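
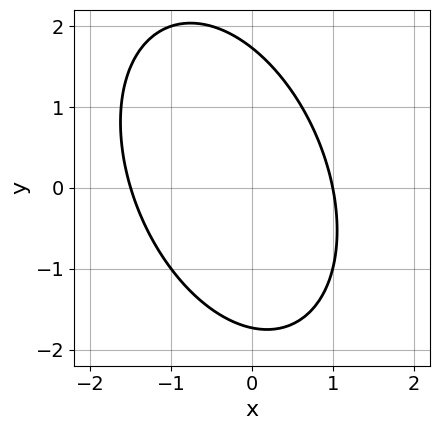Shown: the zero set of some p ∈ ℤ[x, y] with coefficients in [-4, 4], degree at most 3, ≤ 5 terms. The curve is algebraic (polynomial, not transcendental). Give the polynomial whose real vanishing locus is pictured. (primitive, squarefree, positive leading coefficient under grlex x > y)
2*x^2 + x*y + y^2 + x - 3

(a) The degree is 2 — a generic line meets the curve in up to 2 points.
(b) Reading off the gridlines: one x-axis crossing is at x = 1.
(c) These observations pin down the coefficients.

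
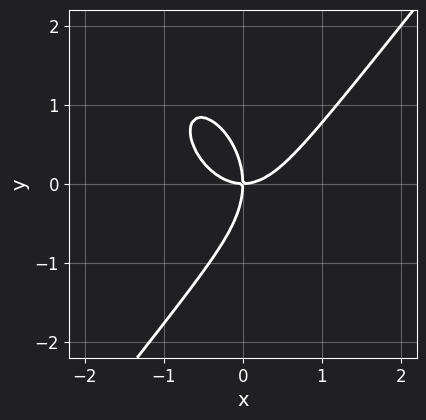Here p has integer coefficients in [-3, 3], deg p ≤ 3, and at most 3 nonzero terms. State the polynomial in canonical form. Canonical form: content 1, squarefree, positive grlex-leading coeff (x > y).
First, deg p = 3. The shape is more complex than any degree-2 curve.
Then, from the axis intercepts and sections: it meets the x-axis at x = 0 (among the integer gridlines); it crosses the y-axis at the gridline y = 0.
Finally, matching integer coefficients to the picture gives p.

2*x^3 - y^3 - 2*x*y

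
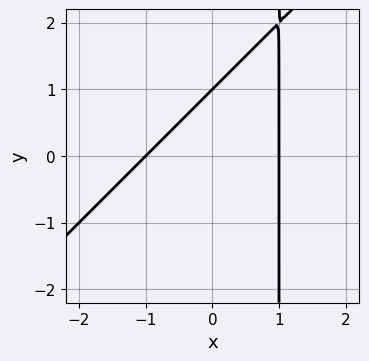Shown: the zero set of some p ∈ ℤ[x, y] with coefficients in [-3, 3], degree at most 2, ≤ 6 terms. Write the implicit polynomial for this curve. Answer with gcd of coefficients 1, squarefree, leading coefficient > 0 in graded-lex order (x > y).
x^2 - x*y + y - 1

First, degree: no degree-1 curve has this shape, so deg p = 2.
Next, checking where it meets the axes: it crosses the y-axis at the gridline y = 1; among the integer gridlines, it crosses the x-axis at x ∈ {-1, 1}.
Finally, matching integer coefficients to the picture gives p.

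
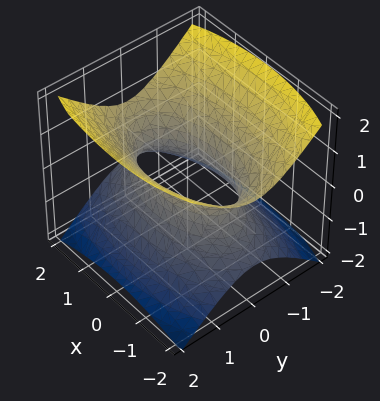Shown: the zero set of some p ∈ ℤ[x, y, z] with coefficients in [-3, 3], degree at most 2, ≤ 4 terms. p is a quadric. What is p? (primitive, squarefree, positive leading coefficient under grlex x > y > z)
x^2 + 3*y^2 - 3*z^2 - 2

1. The degree is 2 — an hourglass — one-sheet hyperboloid; a quadric.
2. Symmetries: mirror symmetry x ↦ −x ⇒ only even powers of x; it's symmetric under z → −z, forcing even powers of z; mirror symmetry y ↦ −y ⇒ only even powers of y.
3. Against the integer gridlines: the surface avoids every integer z-axis point in the box.
4. Solving for integer coefficients yields p as stated.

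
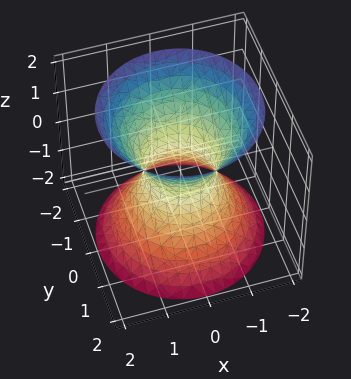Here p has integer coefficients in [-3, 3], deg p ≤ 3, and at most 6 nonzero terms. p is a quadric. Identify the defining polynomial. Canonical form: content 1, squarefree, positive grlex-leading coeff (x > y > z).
3*x^2 + 3*y^2 - 2*z^2 - 2

First, degree: an hourglass — one-sheet hyperboloid; a quadric, so deg p = 2.
Then, symmetries: every cross-section ⟂ z is a circle, so x, y appear only via x² + y²; the z ↦ −z reflection is a symmetry, so z appears only in even powers.
Next, from the axis intercepts and sections: a circular section at z = 2 has radius between 1 and 2; the surface avoids every integer z-axis point in the box.
Finally, these observations pin down the coefficients.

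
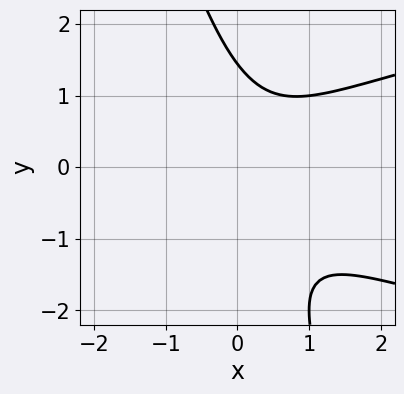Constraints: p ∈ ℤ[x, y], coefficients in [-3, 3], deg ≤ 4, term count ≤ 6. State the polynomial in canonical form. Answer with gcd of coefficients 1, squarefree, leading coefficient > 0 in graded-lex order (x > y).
3*x*y^2 + y^3 - 3*x^2 + 2*x - 3

1. deg p = 3.
2. Observable constraints: it misses every integer gridline on the x-axis.
3. Solving for integer coefficients yields p as stated.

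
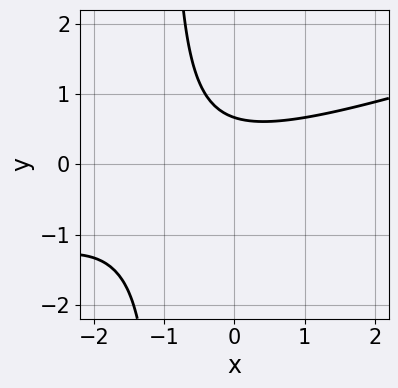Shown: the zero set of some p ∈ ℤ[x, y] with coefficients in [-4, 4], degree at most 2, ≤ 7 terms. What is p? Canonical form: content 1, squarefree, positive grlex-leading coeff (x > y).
x^2 - 3*x*y + x - 3*y + 2

First, degree: a generic line meets the curve in up to 2 points, so deg p = 2.
Next, checking where it meets the axes: no x-intercept at any integer in the box.
Finally, together with the visible shape, these determine p as stated.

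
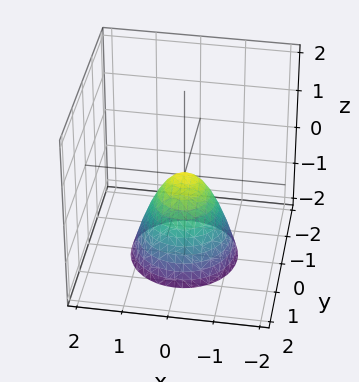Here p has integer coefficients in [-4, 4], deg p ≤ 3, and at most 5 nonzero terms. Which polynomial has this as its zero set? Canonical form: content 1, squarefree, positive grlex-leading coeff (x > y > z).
3*x^2 + 3*y^2 + 2*z

1. The degree is 2 — a single bowl opening along one axis; a quadric.
2. Symmetries: rotational symmetry about the z-axis ⇒ p depends on x, y only through x² + y².
3. Against the integer gridlines: one z-axis crossing is at z = 0; it meets the y-axis at y = 0 (among the integer gridlines); a circular section at z = -1 has radius between 0 and 1; it meets the x-axis at x = 0 (among the integer gridlines).
4. Matching integer coefficients to the picture gives p.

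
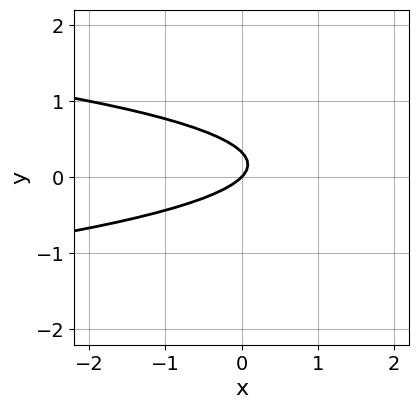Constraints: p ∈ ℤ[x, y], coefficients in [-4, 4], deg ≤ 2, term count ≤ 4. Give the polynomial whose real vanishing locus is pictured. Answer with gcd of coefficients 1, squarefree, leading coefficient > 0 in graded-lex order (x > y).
First, deg p = 2. The shape is more complex than any degree-1 curve.
Next, from the axis intercepts and sections: one y-axis crossing is at y = 0; one x-axis crossing is at x = 0.
Finally, the integer polynomial consistent with all of this is the stated p.

3*y^2 + x - y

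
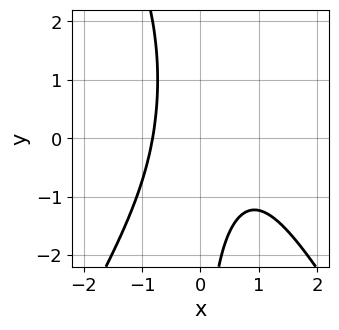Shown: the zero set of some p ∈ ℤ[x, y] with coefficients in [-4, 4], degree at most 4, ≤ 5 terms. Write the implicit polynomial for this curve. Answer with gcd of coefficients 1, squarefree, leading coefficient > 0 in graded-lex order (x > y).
3*x^3 - x*y^2 - 2*x^2 + 2*x*y + 3

First, the degree is 3 — the shape is more complex than any degree-2 curve.
Next, observable constraints: no y-intercept at any integer in the box.
Finally, together with the visible shape, these determine p as stated.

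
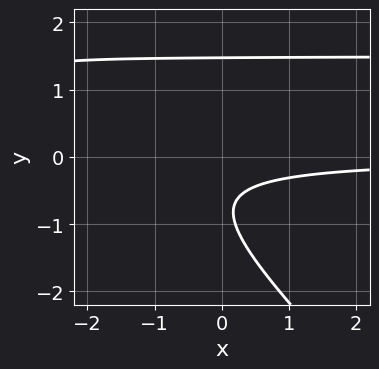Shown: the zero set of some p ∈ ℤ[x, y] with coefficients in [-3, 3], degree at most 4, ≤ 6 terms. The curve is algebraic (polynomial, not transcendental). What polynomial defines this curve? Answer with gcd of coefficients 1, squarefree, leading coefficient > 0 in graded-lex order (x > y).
First, the degree is 3 — the shape is more complex than any degree-2 curve.
Then, against the integer gridlines: it misses every integer gridline on the x-axis.
Finally, fitting integer coefficients to these (and the overall shape) gives p.

2*x*y^2 + 2*y^3 - 3*x*y - 3*y - 2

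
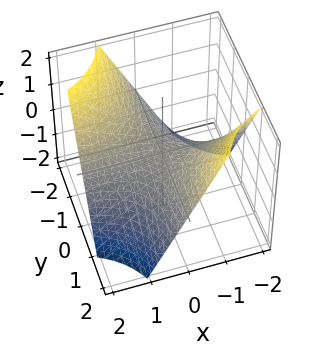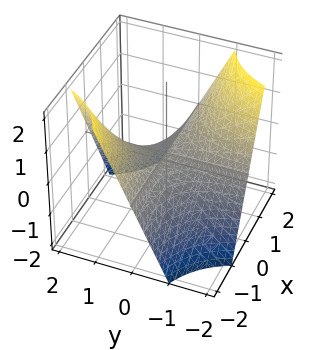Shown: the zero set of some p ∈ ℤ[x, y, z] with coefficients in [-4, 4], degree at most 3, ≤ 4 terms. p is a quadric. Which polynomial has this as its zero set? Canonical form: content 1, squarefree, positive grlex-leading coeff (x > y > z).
1. The degree is 2 — a hyperbolic paraboloid; a quadric.
2. Against the integer gridlines: it crosses the z-axis at the gridline z = 0; every point of the y-axis in the box is on the surface; the visible x-axis segment lies entirely on the surface.
3. The integer polynomial consistent with all of this is the stated p.

x*y + z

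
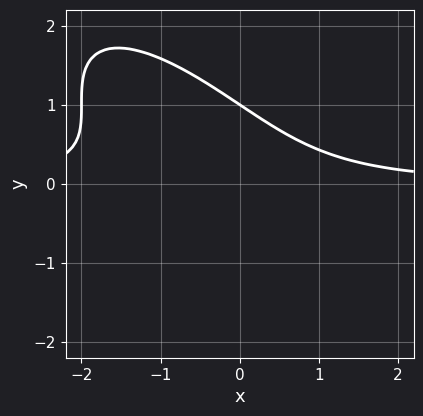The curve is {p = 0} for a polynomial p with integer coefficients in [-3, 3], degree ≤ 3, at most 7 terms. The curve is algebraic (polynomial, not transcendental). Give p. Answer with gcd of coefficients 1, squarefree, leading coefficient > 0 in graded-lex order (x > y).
2*x^2*y + 3*x*y^2 + 2*y^3 + x*y - 2

First, degree: no degree-2 curve has this shape, so deg p = 3.
Then, observable constraints: it crosses the y-axis at the gridline y = 1; no x-intercept at any integer in the box.
Finally, assembling these constraints gives the stated polynomial.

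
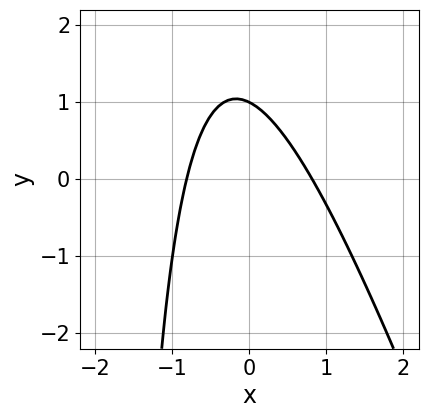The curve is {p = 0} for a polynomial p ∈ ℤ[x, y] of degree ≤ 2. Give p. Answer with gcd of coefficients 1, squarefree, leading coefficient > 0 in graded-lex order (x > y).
1. Degree: a generic line meets the curve in up to 2 points, so deg p = 2.
2. Observable constraints: it meets the y-axis at y = 1 (among the integer gridlines).
3. Assembling these constraints gives the stated polynomial.

3*x^2 + x*y + 2*y - 2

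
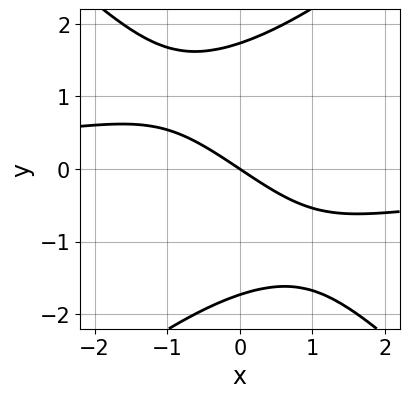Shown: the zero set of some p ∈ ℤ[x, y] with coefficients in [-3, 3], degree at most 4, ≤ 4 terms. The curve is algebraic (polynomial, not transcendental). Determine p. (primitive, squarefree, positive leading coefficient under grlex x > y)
x^2*y - y^3 + 2*x + 3*y

First, the degree is 3 — the shape is more complex than any degree-2 curve.
Next, checking where it meets the axes: it meets the x-axis at x = 0 (among the integer gridlines); it crosses the y-axis at the gridline y = 0.
Finally, together with the visible shape, these determine p as stated.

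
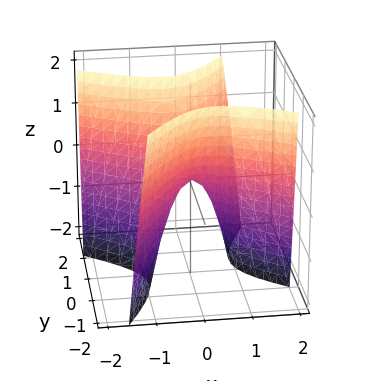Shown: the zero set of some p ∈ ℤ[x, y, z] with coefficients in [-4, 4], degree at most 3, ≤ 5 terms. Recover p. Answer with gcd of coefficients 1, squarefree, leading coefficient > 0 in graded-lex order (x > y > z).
2*x^2 + 2*x*y - 2*y^2 + z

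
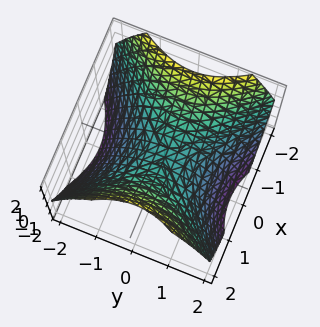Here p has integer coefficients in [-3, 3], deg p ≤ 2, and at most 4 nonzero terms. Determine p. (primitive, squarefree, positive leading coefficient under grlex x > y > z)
First, the degree is 2 — a hyperbolic paraboloid; a quadric.
Next, symmetries: mirror symmetry x ↦ −x ⇒ only even powers of x; mirror symmetry y ↦ −y ⇒ only even powers of y.
Then, from the axis intercepts and sections: it crosses the z-axis at the gridline z = 0; it crosses the y-axis at the gridline y = 0.
Finally, these observations pin down the coefficients.

2*x^2 - 2*y^2 - 3*z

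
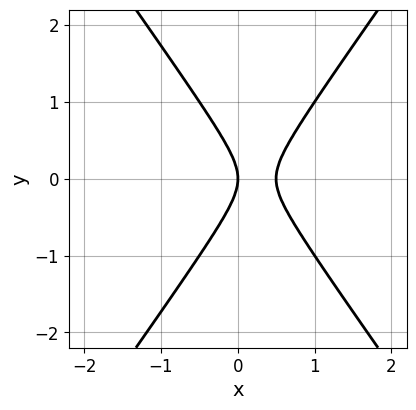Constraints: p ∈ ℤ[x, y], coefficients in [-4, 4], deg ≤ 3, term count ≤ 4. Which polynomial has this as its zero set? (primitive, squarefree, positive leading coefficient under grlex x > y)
2*x^2 - y^2 - x

First, deg p = 2. The shape is more complex than any degree-1 curve.
Next, symmetries: mirror symmetry y ↦ −y ⇒ only even powers of y.
Next, observable constraints: it crosses the x-axis at the gridline x = 0; it meets the y-axis at y = 0 (among the integer gridlines).
Finally, the integer polynomial consistent with all of this is the stated p.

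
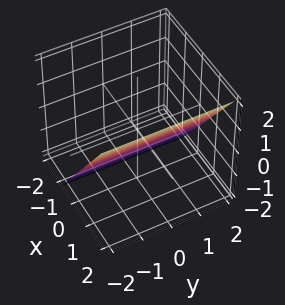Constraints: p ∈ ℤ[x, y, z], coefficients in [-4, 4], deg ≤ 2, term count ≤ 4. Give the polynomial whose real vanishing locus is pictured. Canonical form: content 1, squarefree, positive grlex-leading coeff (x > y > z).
3*x - 2*z - 2

First, the degree is 1 — every cross-section is a straight line — this is a plane.
Then, against the integer gridlines: it crosses the z-axis at the gridline z = -1; it misses every integer gridline on the y-axis.
Finally, the integer polynomial consistent with all of this is the stated p.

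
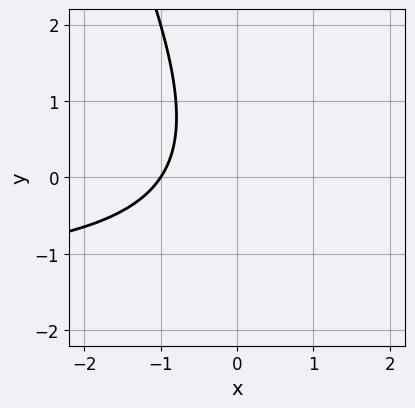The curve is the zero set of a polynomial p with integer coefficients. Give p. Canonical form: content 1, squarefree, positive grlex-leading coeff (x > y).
2*x*y + y^2 + 3*x + 3

(a) The degree is 2 — no degree-1 curve has this shape.
(b) From the visible intercepts: the curve avoids every integer y-axis point in the box; one x-axis crossing is at x = -1.
(c) Fitting integer coefficients to these (and the overall shape) gives p.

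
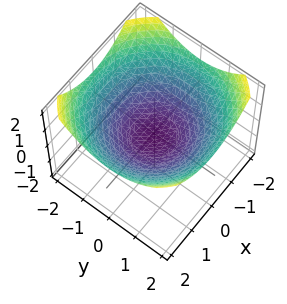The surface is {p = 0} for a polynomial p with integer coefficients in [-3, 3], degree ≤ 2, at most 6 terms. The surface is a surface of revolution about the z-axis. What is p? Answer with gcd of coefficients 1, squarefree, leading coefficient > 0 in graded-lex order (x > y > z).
x^2 + y^2 - 3*z - 1

1. Degree: no degree-1 surface has this shape, so deg p = 2.
2. Symmetry: the z-axis is an axis of rotation, so x and y enter only as x² + y².
3. Against the integer gridlines: the x-axis gridline crossings are at x ∈ {-1, 1}; the y-axis gridline crossings are at y ∈ {-1, 1}; a circular section at z = 0 has radius exactly 1.
4. Solving for integer coefficients yields p as stated.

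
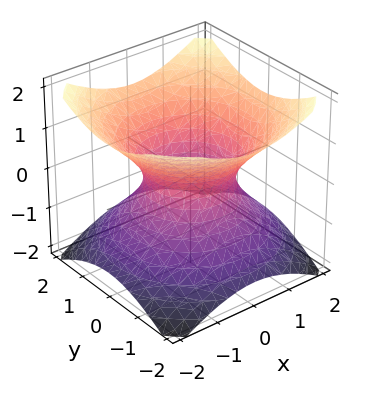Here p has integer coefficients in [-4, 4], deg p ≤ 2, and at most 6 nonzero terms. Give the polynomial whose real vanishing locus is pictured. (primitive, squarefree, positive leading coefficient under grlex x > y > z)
(a) The degree is 2 — no degree-1 surface has this shape.
(b) Symmetry: the z-axis is an axis of rotation, so x and y enter only as x² + y².
(c) Reading off the gridlines: a circular section at z = -1 has radius between 1 and 2; no z-intercept at any integer in the box; among the integer gridlines, it crosses the x-axis at x ∈ {-1, 1}.
(d) Fitting integer coefficients to these (and the overall shape) gives p. Check: (0, 1, 0) on the y-axis lies on the surface, and p(0, 1, 0) = 0. ✓

2*x^2 + 2*y^2 - 3*z^2 - 2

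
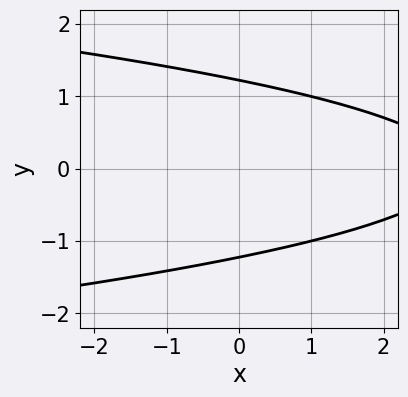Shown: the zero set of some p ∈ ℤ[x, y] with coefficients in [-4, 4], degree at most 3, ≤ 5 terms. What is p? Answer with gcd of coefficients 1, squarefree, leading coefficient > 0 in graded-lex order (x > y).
2*y^2 + x - 3

1. Degree: the shape is more complex than any degree-1 curve, so deg p = 2.
2. Symmetries: the y ↦ −y reflection is a symmetry, so y appears only in even powers.
3. Reading off the gridlines: no x-intercept at any integer in the box.
4. Assembling these constraints gives the stated polynomial.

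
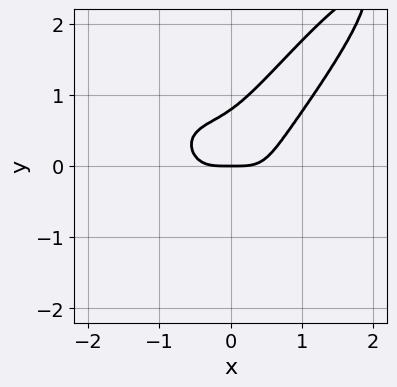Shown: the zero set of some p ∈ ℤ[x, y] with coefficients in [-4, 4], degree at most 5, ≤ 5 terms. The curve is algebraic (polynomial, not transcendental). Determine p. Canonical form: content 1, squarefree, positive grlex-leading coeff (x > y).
2*x^4 - 3*x*y^3 + 2*y^4 - x*y^2 - y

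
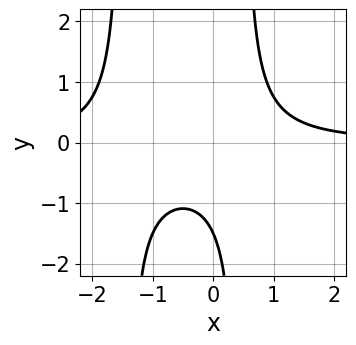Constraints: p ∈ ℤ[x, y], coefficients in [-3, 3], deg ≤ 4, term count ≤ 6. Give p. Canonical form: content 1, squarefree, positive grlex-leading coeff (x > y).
3*x^2*y + 3*x*y - 2*y - 3

1. deg p = 3.
2. From the axis intercepts and sections: it misses every integer gridline on the x-axis.
3. Matching integer coefficients to the picture gives p.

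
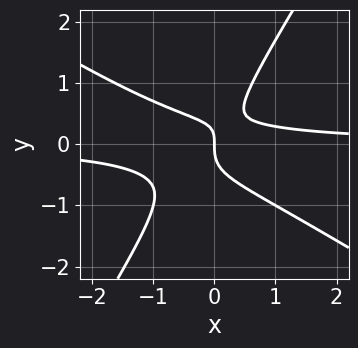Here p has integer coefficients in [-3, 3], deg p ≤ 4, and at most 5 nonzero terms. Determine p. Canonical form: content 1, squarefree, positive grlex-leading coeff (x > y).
2*x^2*y + 2*x*y^2 - 2*y^3 + x*y - x

(a) Degree: no degree-2 curve has this shape, so deg p = 3.
(b) From the visible intercepts: one x-axis crossing is at x = 0; it meets the y-axis at y = 0 (among the integer gridlines).
(c) Matching integer coefficients to the picture gives p.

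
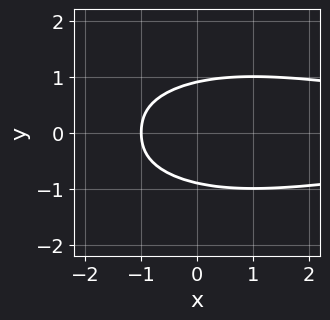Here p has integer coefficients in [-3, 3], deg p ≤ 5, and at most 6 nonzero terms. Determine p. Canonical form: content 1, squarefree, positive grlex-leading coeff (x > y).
The degree is 4 — a generic line meets the curve in up to 4 points.
Symmetries: mirror symmetry y ↦ −y ⇒ only even powers of y.
Reading off the gridlines: it crosses the x-axis at the gridline x = -1.
The integer polynomial consistent with all of this is the stated p.

x^2*y^2 + 3*y^4 - 2*x - 2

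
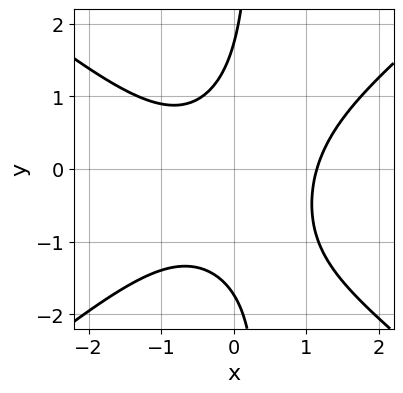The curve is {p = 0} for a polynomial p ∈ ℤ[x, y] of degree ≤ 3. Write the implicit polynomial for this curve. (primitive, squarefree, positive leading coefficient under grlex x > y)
First, deg p = 3. The shape is more complex than any degree-2 curve.
Finally, the integer polynomial consistent with all of this is the stated p.

2*x^3 - 3*x*y^2 - 2*x*y + y^2 - 3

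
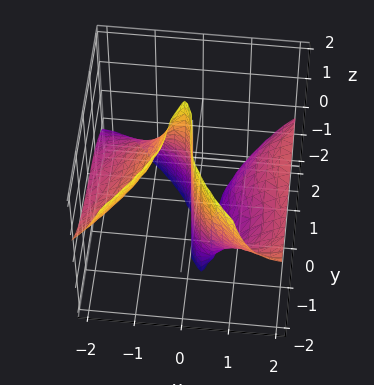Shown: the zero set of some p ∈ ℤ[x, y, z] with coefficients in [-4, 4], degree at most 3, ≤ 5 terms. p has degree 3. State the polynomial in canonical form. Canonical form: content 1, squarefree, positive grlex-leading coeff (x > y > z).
First, deg p = 3.
Then, checking where it meets the axes: every point of the z-axis in the box is on the surface; it meets the y-axis at y = 0 (among the integer gridlines); one x-axis crossing is at x = 0.
Finally, together with the visible shape, these determine p as stated.

x^3 - 3*x^2*z - y^3 + x*y - 3*x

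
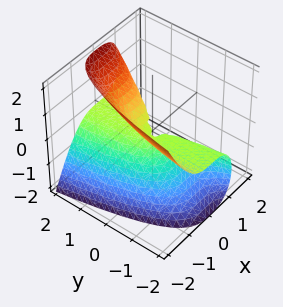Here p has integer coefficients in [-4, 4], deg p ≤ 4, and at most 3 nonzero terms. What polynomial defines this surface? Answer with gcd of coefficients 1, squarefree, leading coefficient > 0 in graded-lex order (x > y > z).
x^3 - y*z + z^2

(a) The degree is 3 — no degree-2 surface has this shape.
(b) Observable constraints: it meets the z-axis at z = 0 (among the integer gridlines); the visible y-axis segment lies entirely on the surface.
(c) Fitting integer coefficients to these (and the overall shape) gives p.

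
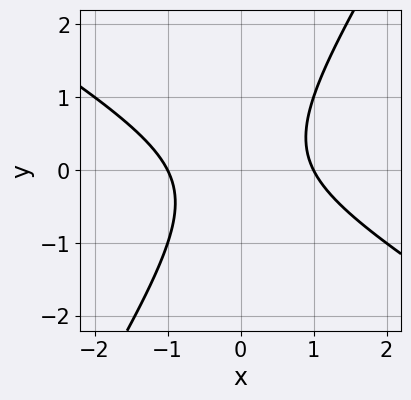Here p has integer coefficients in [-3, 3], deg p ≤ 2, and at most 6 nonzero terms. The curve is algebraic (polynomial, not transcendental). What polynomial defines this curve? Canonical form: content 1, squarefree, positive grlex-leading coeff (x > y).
x^2 + x*y - y^2 - 1

1. The degree is 2 — no degree-1 curve has this shape.
2. From the axis intercepts and sections: among the integer gridlines, it crosses the x-axis at x ∈ {-1, 1}; it misses every integer gridline on the y-axis.
3. Solving for integer coefficients yields p as stated.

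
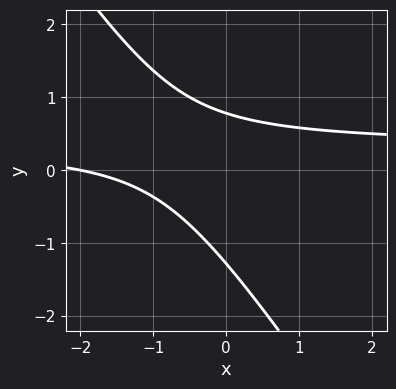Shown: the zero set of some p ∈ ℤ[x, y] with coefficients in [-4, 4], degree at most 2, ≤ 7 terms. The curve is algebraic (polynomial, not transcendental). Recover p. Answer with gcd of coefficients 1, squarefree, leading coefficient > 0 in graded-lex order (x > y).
(a) deg p = 2. No degree-1 curve has this shape.
(b) Reading off the gridlines: one x-axis crossing is at x = -2.
(c) Fitting integer coefficients to these (and the overall shape) gives p.

3*x*y + 2*y^2 - x + y - 2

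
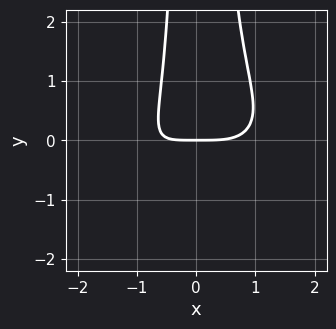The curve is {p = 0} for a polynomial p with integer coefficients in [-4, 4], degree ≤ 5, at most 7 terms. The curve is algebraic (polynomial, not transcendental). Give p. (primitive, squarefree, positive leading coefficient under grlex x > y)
x^4 + 3*x^2*y^2 + 2*x^2*y - 2*x*y - 3*y

1. deg p = 4. A generic line meets the curve in up to 4 points.
2. Reading off the gridlines: one y-axis crossing is at y = 0; one x-axis crossing is at x = 0.
3. Fitting integer coefficients to these (and the overall shape) gives p.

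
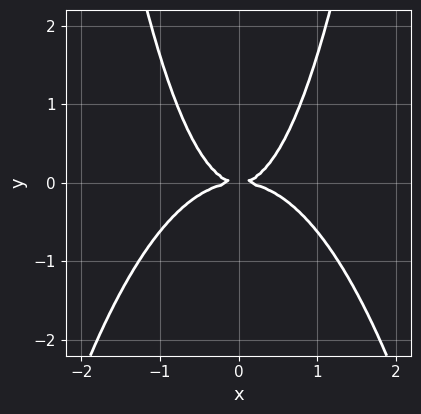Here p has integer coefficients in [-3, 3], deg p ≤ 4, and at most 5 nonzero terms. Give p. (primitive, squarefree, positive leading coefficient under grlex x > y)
x^4 + x^2*y - y^2

First, the degree is 4 — a generic line meets the curve in up to 4 points.
Next, symmetries: mirror symmetry x ↦ −x ⇒ only even powers of x.
Next, reading off the gridlines: one x-axis crossing is at x = 0; it crosses the y-axis at the gridline y = 0.
Finally, solving for integer coefficients yields p as stated.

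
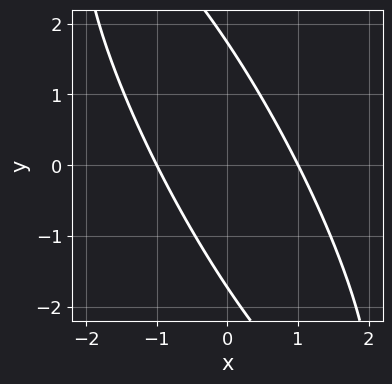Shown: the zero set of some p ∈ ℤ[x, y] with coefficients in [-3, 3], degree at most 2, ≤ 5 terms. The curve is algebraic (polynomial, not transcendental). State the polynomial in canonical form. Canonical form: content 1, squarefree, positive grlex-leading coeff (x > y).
3*x^2 + 3*x*y + y^2 - 3

First, the degree is 2 — no degree-1 curve has this shape.
Next, against the integer gridlines: among the integer gridlines, it crosses the x-axis at x ∈ {-1, 1}.
Finally, fitting integer coefficients to these (and the overall shape) gives p.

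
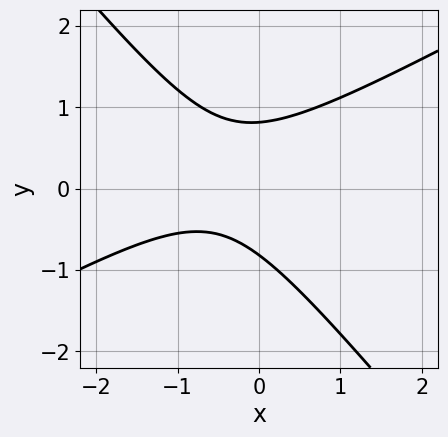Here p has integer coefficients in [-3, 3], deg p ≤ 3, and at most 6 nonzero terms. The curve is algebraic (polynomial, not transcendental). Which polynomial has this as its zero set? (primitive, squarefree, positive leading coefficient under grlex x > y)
First, the degree is 2 — the shape is more complex than any degree-1 curve.
Then, from the visible intercepts: it misses every integer gridline on the x-axis.
Finally, fitting integer coefficients to these (and the overall shape) gives p.

2*x^2 - 2*x*y - 3*y^2 + 2*x + 2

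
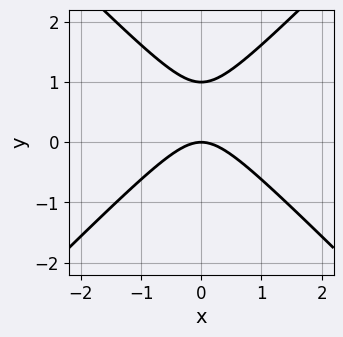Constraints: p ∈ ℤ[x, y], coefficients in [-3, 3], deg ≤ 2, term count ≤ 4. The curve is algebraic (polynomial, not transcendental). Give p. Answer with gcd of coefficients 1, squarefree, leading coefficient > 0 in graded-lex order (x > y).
x^2 - y^2 + y

The degree is 2 — a generic line meets the curve in up to 2 points.
Symmetries: it's symmetric under x → −x, forcing even powers of x.
Reading off the gridlines: it meets the x-axis at x = 0 (among the integer gridlines); among the integer gridlines, it crosses the y-axis at y ∈ {0, 1}.
Assembling these constraints gives the stated polynomial.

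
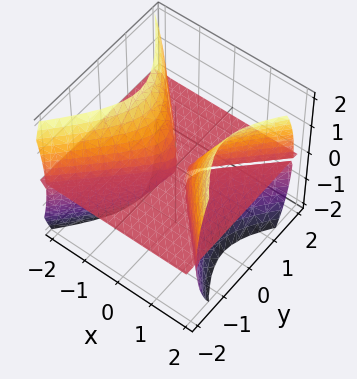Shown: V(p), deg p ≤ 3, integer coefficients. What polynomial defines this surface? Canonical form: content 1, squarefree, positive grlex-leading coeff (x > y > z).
First, there are 3 components. They look like related sheets of one shape, so recover p as a whole.
Then, degree: a generic line meets the surface in up to 3 points, so deg p = 3.
Then, from the visible intercepts: the visible x-axis segment lies entirely on the surface; it crosses the z-axis at the gridline z = 0; the visible y-axis segment lies entirely on the surface.
Finally, the integer polynomial consistent with all of this is the stated p.

3*x^2*z - 3*y^2*z - z^3 - x*z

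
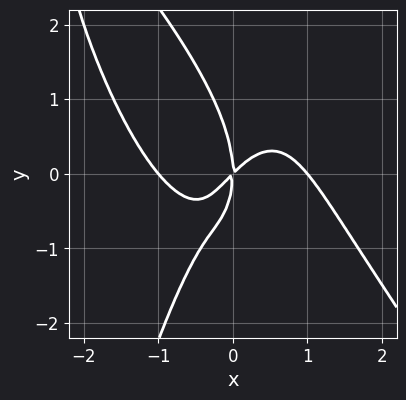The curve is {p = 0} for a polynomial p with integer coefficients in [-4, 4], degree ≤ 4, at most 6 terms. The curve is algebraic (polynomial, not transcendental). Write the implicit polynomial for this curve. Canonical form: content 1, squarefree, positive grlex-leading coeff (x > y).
3*x^4 + 2*x^3*y + y^3 - 3*x^2 + 3*x*y

First, the degree is 4 — no degree-3 curve has this shape.
Next, from the visible intercepts: it crosses the y-axis at the gridline y = 0; among the integer gridlines, it crosses the x-axis at x ∈ {-1, 0, 1}.
Finally, together with the visible shape, these determine p as stated.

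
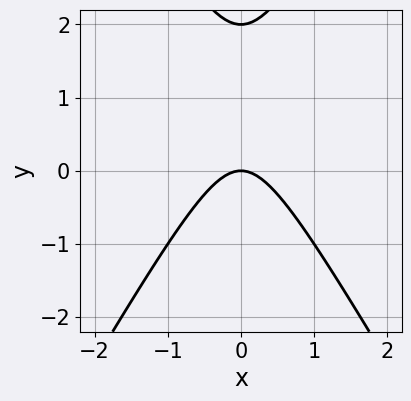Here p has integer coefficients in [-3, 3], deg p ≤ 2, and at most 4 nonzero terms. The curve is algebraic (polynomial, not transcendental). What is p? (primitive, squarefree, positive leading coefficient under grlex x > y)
3*x^2 - y^2 + 2*y

deg p = 2.
Symmetries: the x ↦ −x reflection is a symmetry, so x appears only in even powers.
Observable constraints: it crosses the x-axis at the gridline x = 0; among the integer gridlines, it crosses the y-axis at y ∈ {0, 2}.
The integer polynomial consistent with all of this is the stated p.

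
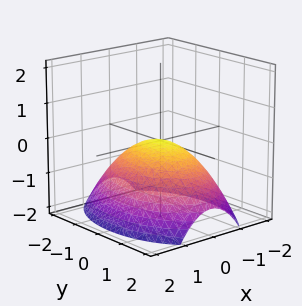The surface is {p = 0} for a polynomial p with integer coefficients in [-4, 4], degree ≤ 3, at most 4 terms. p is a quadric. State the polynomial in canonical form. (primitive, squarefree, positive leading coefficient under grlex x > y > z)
2*x^2 + y^2 + 3*z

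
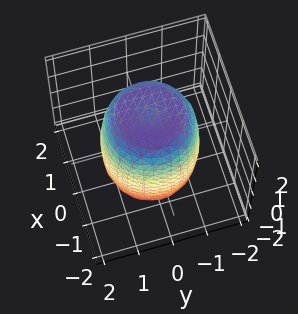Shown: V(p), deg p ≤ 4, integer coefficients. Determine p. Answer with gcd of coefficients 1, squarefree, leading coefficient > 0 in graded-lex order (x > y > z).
2*x^4 + 4*x^2*y^2 + 2*y^4 - 2*x^2 - 2*y^2 + z^2 - 3

The degree is 4 — the shape is more complex than any degree-3 surface.
Symmetry: the z-axis is an axis of rotation, so x and y enter only as x² + y².
From the visible intercepts: a circular section at z = 0 has radius between 1 and 2.
Together with the visible shape, these determine p as stated.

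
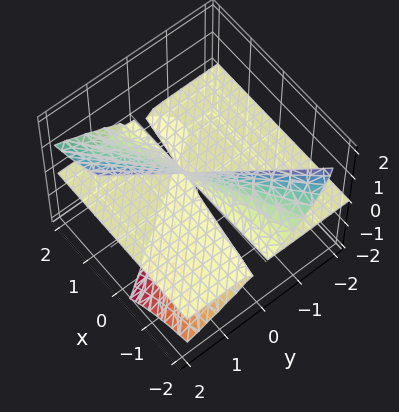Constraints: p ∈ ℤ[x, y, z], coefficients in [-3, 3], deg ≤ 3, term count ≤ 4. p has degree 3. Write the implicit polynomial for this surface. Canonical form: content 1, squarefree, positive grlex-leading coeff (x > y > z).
2*x*z^2 + z^3 - 3*y*z

deg p = 3. The shape is more complex than any degree-2 surface.
Reading off the gridlines: the visible x-axis segment lies entirely on the surface; it meets the z-axis at z = 0 (among the integer gridlines).
Assembling these constraints gives the stated polynomial. Check: (0, 1, 0) on the y-axis lies on the surface, and p(0, 1, 0) = 0. ✓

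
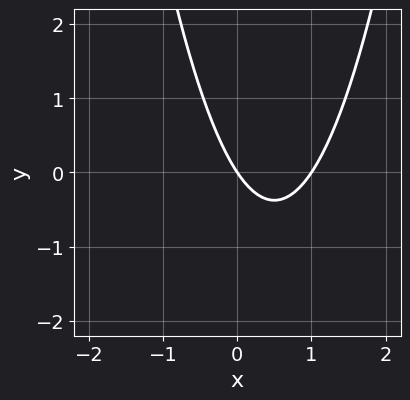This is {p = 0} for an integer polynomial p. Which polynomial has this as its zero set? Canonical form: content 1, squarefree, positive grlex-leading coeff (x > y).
First, the degree is 2 — no degree-1 curve has this shape.
Next, from the visible intercepts: among the integer gridlines, it crosses the x-axis at x ∈ {0, 1}; it meets the y-axis at y = 0 (among the integer gridlines).
Finally, putting this together gives p.

3*x^2 - 3*x - 2*y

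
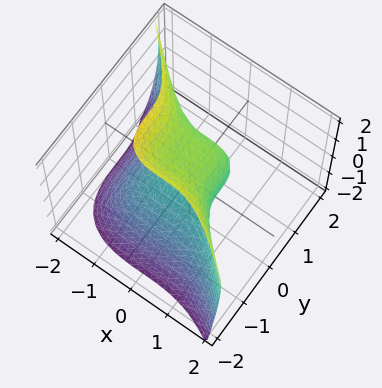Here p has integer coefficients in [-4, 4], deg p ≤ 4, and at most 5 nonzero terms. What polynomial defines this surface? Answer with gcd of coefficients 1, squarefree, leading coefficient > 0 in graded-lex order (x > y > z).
2*x^3 + 3*y^3 + 2*z^2 - 3*z

1. Degree: no degree-2 surface has this shape, so deg p = 3.
2. Reading off the gridlines: one x-axis crossing is at x = 0; it crosses the z-axis at the gridline z = 0.
3. Matching integer coefficients to the picture gives p.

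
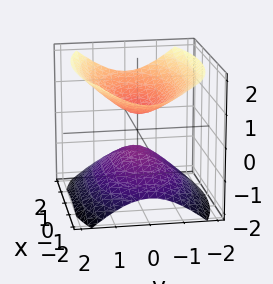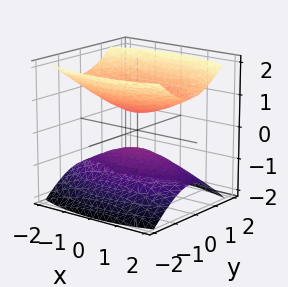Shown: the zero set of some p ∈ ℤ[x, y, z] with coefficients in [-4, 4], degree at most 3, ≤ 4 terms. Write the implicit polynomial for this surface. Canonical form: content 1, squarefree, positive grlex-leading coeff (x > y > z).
x^2 + 3*y^2 - 3*z^2 + 1

1. There are 2 components. They look like related sheets of one shape, so recover p as a whole.
2. deg p = 2. Two separate bowl-shaped sheets opening away from each other; a quadric.
3. Symmetries: it's symmetric under z → −z, forcing even powers of z; it's symmetric under y → −y, forcing even powers of y; the x ↦ −x reflection is a symmetry, so x appears only in even powers.
4. Against the integer gridlines: it misses every integer gridline on the y-axis; no x-intercept at any integer in the box.
5. Matching integer coefficients to the picture gives p.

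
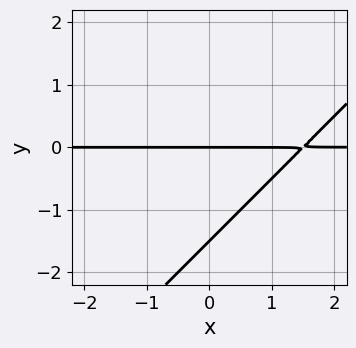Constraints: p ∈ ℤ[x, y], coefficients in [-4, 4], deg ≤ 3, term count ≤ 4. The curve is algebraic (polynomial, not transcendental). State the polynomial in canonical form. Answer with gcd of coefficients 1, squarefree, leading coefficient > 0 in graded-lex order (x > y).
2*x*y - 2*y^2 - 3*y

1. Degree: a generic line meets the curve in up to 2 points, so deg p = 2.
2. Against the integer gridlines: the visible x-axis segment lies entirely on the curve; it crosses the y-axis at the gridline y = 0.
3. The integer polynomial consistent with all of this is the stated p.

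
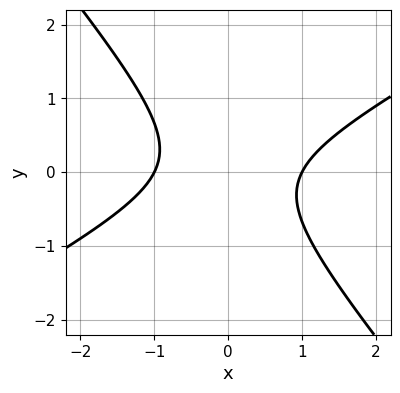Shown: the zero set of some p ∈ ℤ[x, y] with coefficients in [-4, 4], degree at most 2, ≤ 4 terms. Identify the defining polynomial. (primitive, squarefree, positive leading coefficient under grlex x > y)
2*x^2 - 2*x*y - 3*y^2 - 2

(a) Degree: no degree-1 curve has this shape, so deg p = 2.
(b) Checking where it meets the axes: no y-intercept at any integer in the box; the x-axis gridline crossings are at x ∈ {-1, 1}.
(c) Matching integer coefficients to the picture gives p.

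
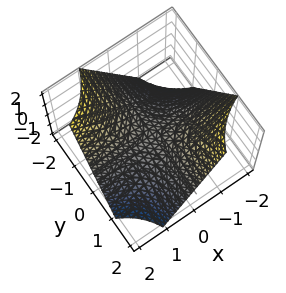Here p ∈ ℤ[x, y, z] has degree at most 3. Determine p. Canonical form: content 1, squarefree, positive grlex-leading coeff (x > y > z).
x*y + z

deg p = 2. A hyperbolic paraboloid; a quadric.
From the axis intercepts and sections: it crosses the z-axis at the gridline z = 0; every point of the y-axis in the box is on the surface; every point of the x-axis in the box is on the surface.
Together with the visible shape, these determine p as stated.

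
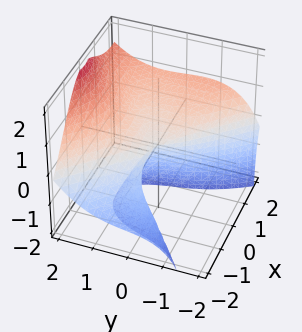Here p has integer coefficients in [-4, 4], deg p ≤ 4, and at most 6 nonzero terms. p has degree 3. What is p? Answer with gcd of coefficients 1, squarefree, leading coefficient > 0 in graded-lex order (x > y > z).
x^3 - 2*x^2*z + y^3 - y*z - z^2

First, degree: a generic line meets the surface in up to 3 points, so deg p = 3.
Then, observable constraints: it meets the z-axis at z = 0 (among the integer gridlines); one y-axis crossing is at y = 0; it crosses the x-axis at the gridline x = 0.
Finally, matching integer coefficients to the picture gives p.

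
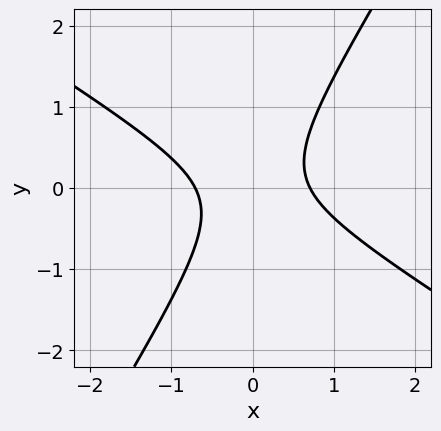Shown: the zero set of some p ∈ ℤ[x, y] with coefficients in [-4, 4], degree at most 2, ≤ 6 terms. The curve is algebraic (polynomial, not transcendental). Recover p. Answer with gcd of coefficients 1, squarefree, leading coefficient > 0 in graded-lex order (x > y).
2*x^2 + 2*x*y - 2*y^2 - 1

The degree is 2 — no degree-1 curve has this shape.
From the axis intercepts and sections: the curve avoids every integer y-axis point in the box.
Together with the visible shape, these determine p as stated.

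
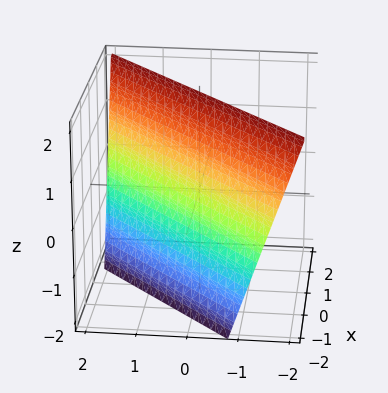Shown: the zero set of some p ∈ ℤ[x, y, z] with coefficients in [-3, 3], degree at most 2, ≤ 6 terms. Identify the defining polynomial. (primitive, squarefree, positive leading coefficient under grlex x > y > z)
(a) deg p = 1.
(b) Reading off the gridlines: it meets the z-axis at z = 2 (among the integer gridlines).
(c) The integer polynomial consistent with all of this is the stated p.

3*x - 3*y - z + 2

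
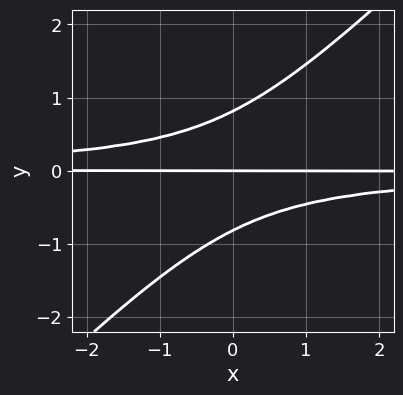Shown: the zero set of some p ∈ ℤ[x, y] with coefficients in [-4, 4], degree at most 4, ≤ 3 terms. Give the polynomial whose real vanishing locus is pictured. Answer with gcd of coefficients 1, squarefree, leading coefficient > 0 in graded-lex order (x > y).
3*x*y^2 - 3*y^3 + 2*y

1. deg p = 3. The shape is more complex than any degree-2 curve.
2. Observable constraints: it meets the y-axis at y = 0 (among the integer gridlines); the visible x-axis segment lies entirely on the curve.
3. Matching integer coefficients to the picture gives p.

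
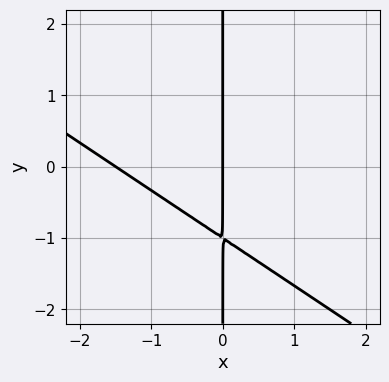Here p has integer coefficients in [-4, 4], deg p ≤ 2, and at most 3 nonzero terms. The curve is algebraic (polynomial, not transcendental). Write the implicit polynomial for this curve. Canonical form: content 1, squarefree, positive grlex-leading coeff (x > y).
2*x^2 + 3*x*y + 3*x

deg p = 2. The shape is more complex than any degree-1 curve.
Reading off the gridlines: it meets the x-axis at x = 0 (among the integer gridlines); the visible y-axis segment lies entirely on the curve.
Assembling these constraints gives the stated polynomial.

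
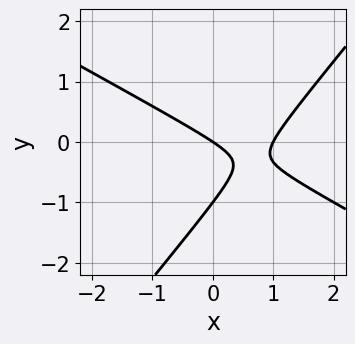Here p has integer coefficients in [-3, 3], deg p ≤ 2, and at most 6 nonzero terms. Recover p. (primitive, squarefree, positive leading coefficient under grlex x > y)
2*x^2 + 2*x*y - 3*y^2 - 2*x - 3*y

1. The degree is 2 — no degree-1 curve has this shape.
2. Against the integer gridlines: among the integer gridlines, it crosses the x-axis at x ∈ {0, 1}; the y-axis gridline crossings are at y ∈ {-1, 0}.
3. Matching integer coefficients to the picture gives p.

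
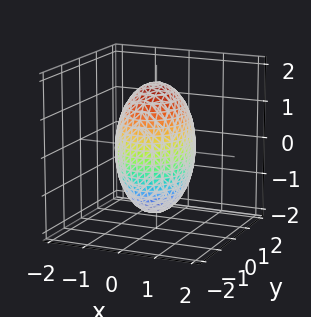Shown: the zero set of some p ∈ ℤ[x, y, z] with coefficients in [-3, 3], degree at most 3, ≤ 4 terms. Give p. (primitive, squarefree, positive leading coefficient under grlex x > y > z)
(a) The degree is 2 — a closed, bounded, convex surface; a quadric.
(b) Symmetries: it's symmetric under x → −x, forcing even powers of x; mirror symmetry y ↦ −y ⇒ only even powers of y; it's symmetric under z → −z, forcing even powers of z.
(c) Reading off the gridlines: among the integer gridlines, it crosses the x-axis at x ∈ {-1, 1}.
(d) Fitting integer coefficients to these (and the overall shape) gives p.

3*x^2 + 2*y^2 + z^2 - 3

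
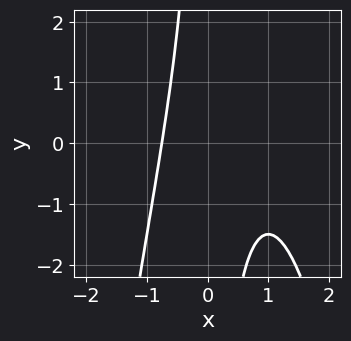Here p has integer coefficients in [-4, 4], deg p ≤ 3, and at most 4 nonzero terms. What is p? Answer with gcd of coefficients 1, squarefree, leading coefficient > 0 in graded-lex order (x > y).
3*x^3 - 3*x^2 + 2*x*y + 3

1. Degree: the shape is more complex than any degree-2 curve, so deg p = 3.
2. Against the integer gridlines: the curve avoids every integer y-axis point in the box.
3. Together with the visible shape, these determine p as stated.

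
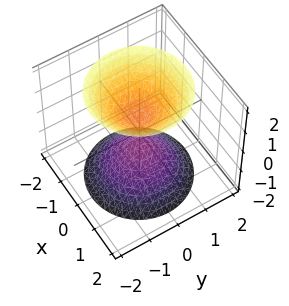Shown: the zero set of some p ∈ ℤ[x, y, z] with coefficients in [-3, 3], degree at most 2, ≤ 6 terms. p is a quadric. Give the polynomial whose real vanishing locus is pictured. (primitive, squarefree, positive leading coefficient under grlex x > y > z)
There are 2 components.
Degree: two sheets facing apart; a quadric, so deg p = 2.
Symmetries: it's symmetric under z → −z, forcing even powers of z; every cross-section ⟂ z is a circle, so x, y appear only via x² + y².
Observable constraints: it misses every integer gridline on the y-axis; the surface avoids every integer x-axis point in the box; a circular section at z = -1 has radius between 0 and 1.
Matching integer coefficients to the picture gives p.

3*x^2 + 3*y^2 - 2*z^2 + 1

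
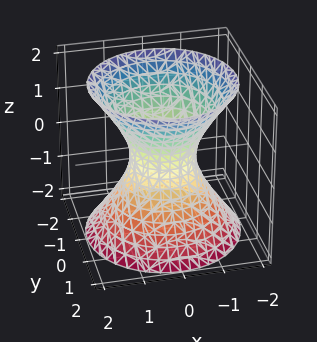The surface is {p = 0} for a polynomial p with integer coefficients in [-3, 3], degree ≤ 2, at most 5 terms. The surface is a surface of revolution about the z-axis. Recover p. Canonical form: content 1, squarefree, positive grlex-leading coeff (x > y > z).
3*x^2 + 3*y^2 - 2*z^2 - 2

The degree is 2 — the shape is more complex than any degree-1 surface.
Symmetries: rotational symmetry about the z-axis ⇒ p depends on x, y only through x² + y².
From the axis intercepts and sections: it misses every integer gridline on the z-axis; a circular section at z = -2 has radius between 1 and 2.
Fitting integer coefficients to these (and the overall shape) gives p.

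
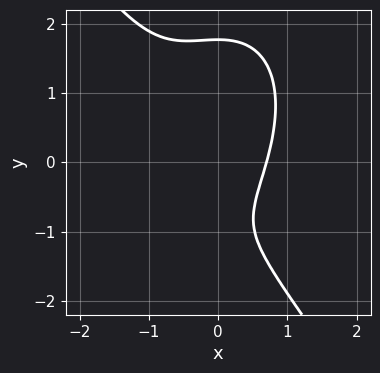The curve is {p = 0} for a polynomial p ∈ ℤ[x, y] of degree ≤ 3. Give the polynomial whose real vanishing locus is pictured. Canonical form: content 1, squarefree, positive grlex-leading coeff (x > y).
3*x^3 + y^3 + 2*x^2 - 2*y - 2

The degree is 3 — no degree-2 curve has this shape.
Solving for integer coefficients yields p as stated.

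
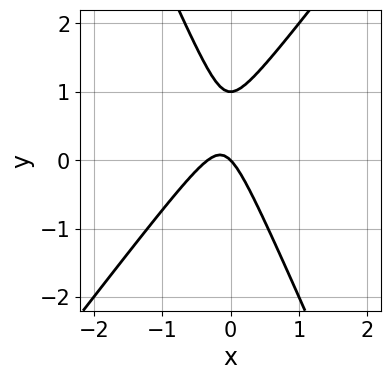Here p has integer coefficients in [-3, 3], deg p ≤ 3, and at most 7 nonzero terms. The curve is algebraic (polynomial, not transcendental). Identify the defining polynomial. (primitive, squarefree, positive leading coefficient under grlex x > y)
(a) The degree is 2 — the shape is more complex than any degree-1 curve.
(b) Observable constraints: among the integer gridlines, it crosses the y-axis at y ∈ {0, 1}; it crosses the x-axis at the gridline x = 0.
(c) Together with the visible shape, these determine p as stated.

3*x^2 - x*y - y^2 + x + y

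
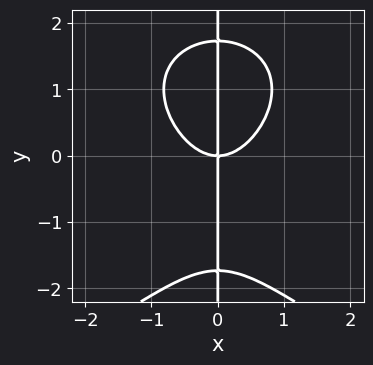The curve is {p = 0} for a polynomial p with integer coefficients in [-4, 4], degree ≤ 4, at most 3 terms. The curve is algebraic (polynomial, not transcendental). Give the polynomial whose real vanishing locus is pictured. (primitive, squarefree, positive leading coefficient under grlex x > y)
x*y^3 + 3*x^3 - 3*x*y

deg p = 4. A generic line meets the curve in up to 4 points.
From the visible intercepts: one x-axis crossing is at x = 0; every point of the y-axis in the box is on the curve.
Assembling these constraints gives the stated polynomial.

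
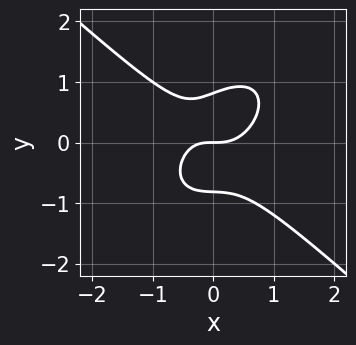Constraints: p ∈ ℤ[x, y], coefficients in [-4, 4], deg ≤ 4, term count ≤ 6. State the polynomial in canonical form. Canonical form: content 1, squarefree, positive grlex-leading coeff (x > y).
1. The degree is 3 — no degree-2 curve has this shape.
2. From the visible intercepts: it crosses the x-axis at the gridline x = 0; one y-axis crossing is at y = 0.
3. Assembling these constraints gives the stated polynomial.

3*x^3 - x*y^2 + 3*y^3 - x*y - 2*y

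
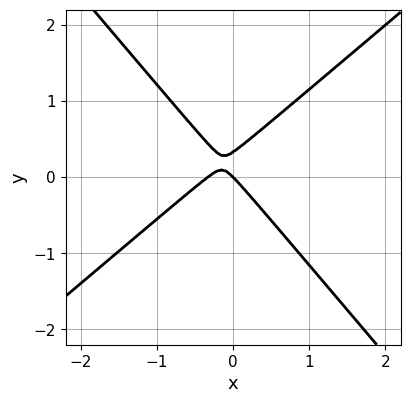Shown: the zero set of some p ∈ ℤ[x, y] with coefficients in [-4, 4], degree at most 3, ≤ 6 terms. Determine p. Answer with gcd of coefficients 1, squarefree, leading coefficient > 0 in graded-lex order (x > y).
3*x^2 - x*y - 3*y^2 + x + y

The degree is 2 — the shape is more complex than any degree-1 curve.
Against the integer gridlines: it crosses the x-axis at the gridline x = 0; it crosses the y-axis at the gridline y = 0.
Solving for integer coefficients yields p as stated.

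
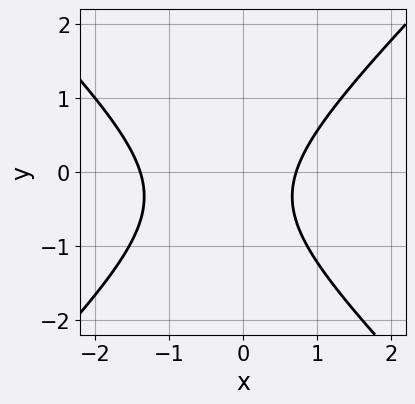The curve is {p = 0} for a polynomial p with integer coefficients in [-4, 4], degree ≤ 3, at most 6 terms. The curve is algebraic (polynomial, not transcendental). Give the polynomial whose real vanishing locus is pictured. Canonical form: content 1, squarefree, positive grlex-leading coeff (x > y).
3*x^2 - 3*y^2 + 2*x - 2*y - 3

The degree is 2 — a generic line meets the curve in up to 2 points.
Reading off the gridlines: the curve avoids every integer y-axis point in the box.
Matching integer coefficients to the picture gives p.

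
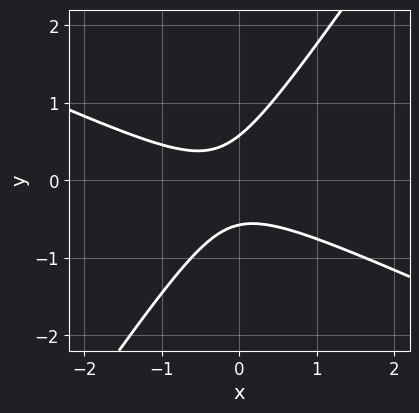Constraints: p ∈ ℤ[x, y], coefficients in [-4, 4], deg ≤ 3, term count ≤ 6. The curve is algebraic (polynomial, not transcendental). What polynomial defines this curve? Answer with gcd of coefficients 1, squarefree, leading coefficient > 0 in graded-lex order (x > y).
2*x^2 + 3*x*y - 3*y^2 + x + 1

deg p = 2. The shape is more complex than any degree-1 curve.
From the visible intercepts: it misses every integer gridline on the x-axis.
Putting this together gives p.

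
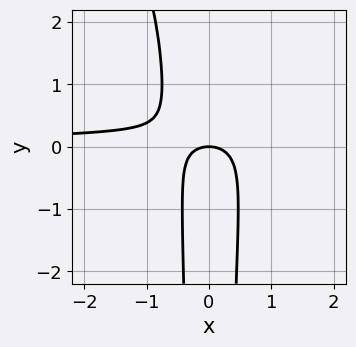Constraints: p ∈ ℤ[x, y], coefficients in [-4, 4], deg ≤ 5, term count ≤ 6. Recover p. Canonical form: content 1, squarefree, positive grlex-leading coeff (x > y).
x^3*y + x^2*y^2 - 3*x^2*y + x^2 + y

1. deg p = 4.
2. From the visible intercepts: one y-axis crossing is at y = 0; it meets the x-axis at x = 0 (among the integer gridlines).
3. Solving for integer coefficients yields p as stated.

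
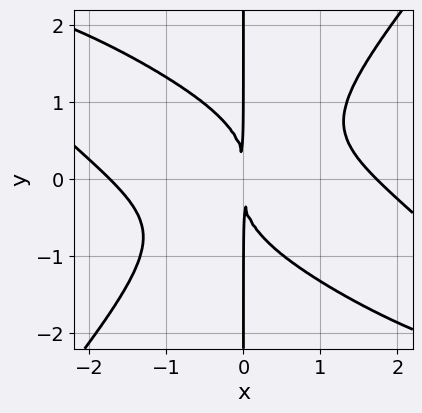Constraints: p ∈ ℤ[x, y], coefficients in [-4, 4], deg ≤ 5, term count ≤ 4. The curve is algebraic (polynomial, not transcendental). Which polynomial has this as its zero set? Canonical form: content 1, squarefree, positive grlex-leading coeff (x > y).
The degree is 4 — the shape is more complex than any degree-3 curve.
From the visible intercepts: every point of the y-axis in the box is on the curve.
Fitting integer coefficients to these (and the overall shape) gives p.

x^4 + 2*x^3*y - 2*x*y^3 - 3*x^2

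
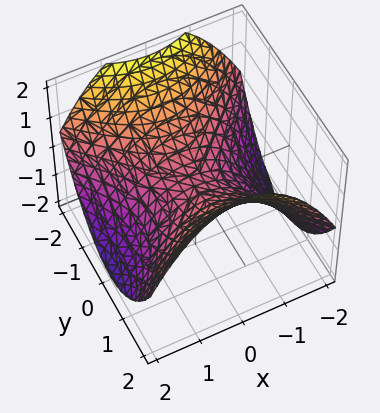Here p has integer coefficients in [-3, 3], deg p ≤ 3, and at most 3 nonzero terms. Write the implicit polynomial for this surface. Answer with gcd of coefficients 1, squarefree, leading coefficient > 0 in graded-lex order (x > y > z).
x^2 - y^2 + 2*z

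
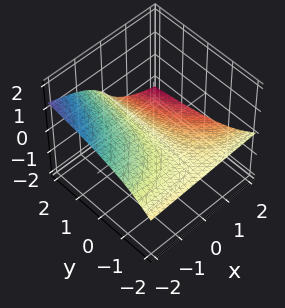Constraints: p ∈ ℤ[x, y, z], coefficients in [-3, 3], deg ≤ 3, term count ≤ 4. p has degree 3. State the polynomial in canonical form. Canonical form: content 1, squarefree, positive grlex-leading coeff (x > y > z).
1. The degree is 3 — the shape is more complex than any degree-2 surface.
2. Against the integer gridlines: it meets the x-axis at x = 0 (among the integer gridlines); one z-axis crossing is at z = 0; every point of the y-axis in the box is on the surface.
3. Solving for integer coefficients yields p as stated.

2*z^3 + x*y + 2*x + 3*z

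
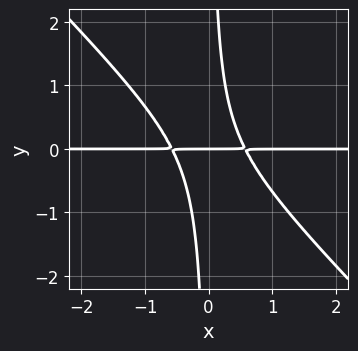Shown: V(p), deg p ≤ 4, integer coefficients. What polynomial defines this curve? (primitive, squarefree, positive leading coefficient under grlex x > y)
The degree is 3 — no degree-2 curve has this shape.
From the axis intercepts and sections: it meets the y-axis at y = 0 (among the integer gridlines); every point of the x-axis in the box is on the curve.
These observations pin down the coefficients.

3*x^2*y + 3*x*y^2 - y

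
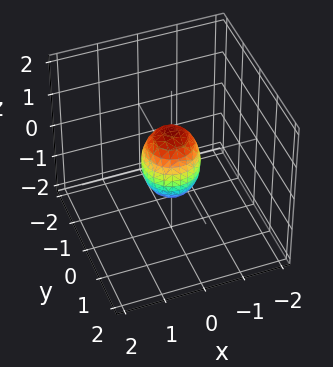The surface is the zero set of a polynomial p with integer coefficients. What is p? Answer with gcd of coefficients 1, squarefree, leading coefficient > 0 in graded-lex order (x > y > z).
2*x^2 + 2*y^2 + z^2 - 1

First, degree: a closed, bounded, convex surface; a quadric, so deg p = 2.
Then, by symmetry, the surface is invariant under rotation about z: p = q(x² + y², z); mirror symmetry z ↦ −z ⇒ only even powers of z.
Then, from the visible intercepts: the z-axis gridline crossings are at z ∈ {-1, 1}; a circular section at z = 0 has radius between 0 and 1.
Finally, putting this together gives p.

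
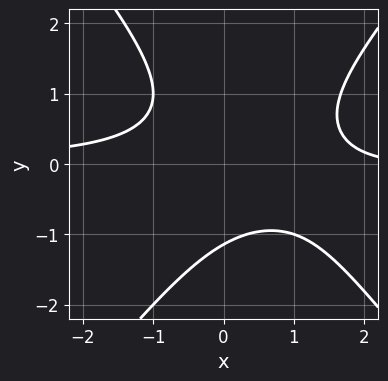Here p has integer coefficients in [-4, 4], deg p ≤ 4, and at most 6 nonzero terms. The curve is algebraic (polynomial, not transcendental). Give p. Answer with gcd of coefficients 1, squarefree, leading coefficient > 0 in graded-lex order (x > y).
First, the degree is 3 — no degree-2 curve has this shape.
Next, against the integer gridlines: no x-intercept at any integer in the box.
Finally, these observations pin down the coefficients.

3*x^2*y - 2*y^3 - 3*x*y + x - 3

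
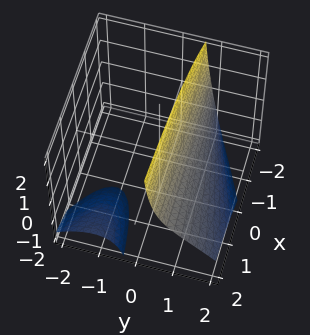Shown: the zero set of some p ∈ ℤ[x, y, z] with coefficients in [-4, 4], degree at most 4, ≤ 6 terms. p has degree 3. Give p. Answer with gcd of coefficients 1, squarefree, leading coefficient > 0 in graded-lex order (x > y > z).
There are 2 components. They look like related sheets of one shape, so recover p as a whole.
Degree: no degree-2 surface has this shape, so deg p = 3.
Observable constraints: no z-intercept at any integer in the box; no x-intercept at any integer in the box.
Matching integer coefficients to the picture gives p.

x*y*z + y^3 + 3*y*z + 3*y - 3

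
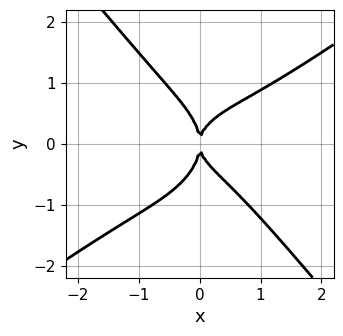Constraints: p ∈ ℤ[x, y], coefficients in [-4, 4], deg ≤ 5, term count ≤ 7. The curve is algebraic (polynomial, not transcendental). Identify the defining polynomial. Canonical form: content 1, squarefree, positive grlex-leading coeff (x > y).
3*x^4 - 3*x^3*y - 3*y^4 - 2*x*y^2 + 3*x^2

Degree: the shape is more complex than any degree-3 curve, so deg p = 4.
Observable constraints: one x-axis crossing is at x = 0; one y-axis crossing is at y = 0.
Fitting integer coefficients to these (and the overall shape) gives p.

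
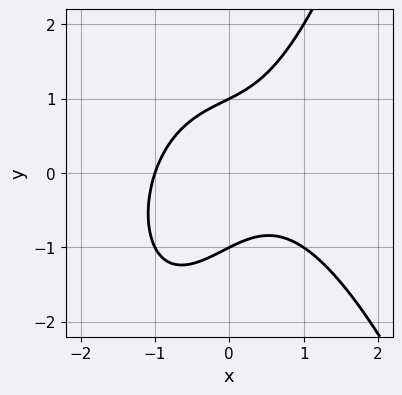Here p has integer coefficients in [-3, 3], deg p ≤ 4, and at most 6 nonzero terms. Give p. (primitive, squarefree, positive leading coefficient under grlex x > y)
x^3 + x*y - y^2 + 1

1. The degree is 3 — the shape is more complex than any degree-2 curve.
2. Checking where it meets the axes: it meets the x-axis at x = -1 (among the integer gridlines); among the integer gridlines, it crosses the y-axis at y ∈ {-1, 1}.
3. Assembling these constraints gives the stated polynomial.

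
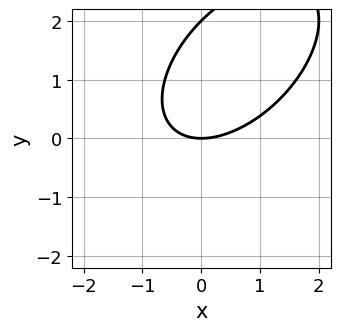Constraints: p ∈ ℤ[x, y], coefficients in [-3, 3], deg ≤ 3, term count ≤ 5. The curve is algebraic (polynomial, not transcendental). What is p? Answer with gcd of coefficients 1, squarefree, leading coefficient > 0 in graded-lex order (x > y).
x^2 - x*y + y^2 - 2*y

The degree is 2 — no degree-1 curve has this shape.
Checking where it meets the axes: it crosses the x-axis at the gridline x = 0; among the integer gridlines, it crosses the y-axis at y ∈ {0, 2}.
Putting this together gives p.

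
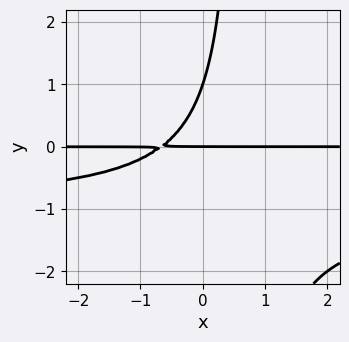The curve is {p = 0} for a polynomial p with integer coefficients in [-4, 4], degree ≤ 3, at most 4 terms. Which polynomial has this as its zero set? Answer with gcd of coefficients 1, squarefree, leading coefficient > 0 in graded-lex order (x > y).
3*x*y^2 + 3*x*y - 2*y^2 + 2*y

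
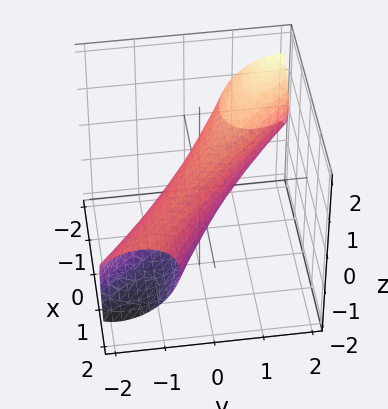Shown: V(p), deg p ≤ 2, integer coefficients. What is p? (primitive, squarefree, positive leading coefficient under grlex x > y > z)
The degree is 2 — no degree-1 surface has this shape.
Reading off the gridlines: the x-axis gridline crossings are at x ∈ {-1, 1}.
Putting this together gives p.

x^2 + 3*x*y + 2*y^2 - y*z + 2*z^2 - 1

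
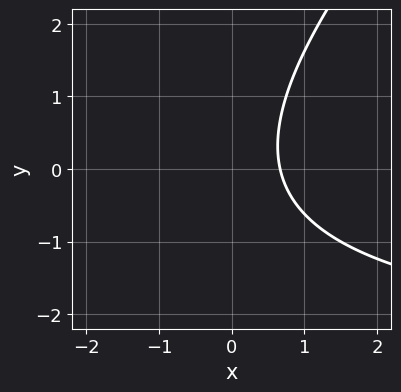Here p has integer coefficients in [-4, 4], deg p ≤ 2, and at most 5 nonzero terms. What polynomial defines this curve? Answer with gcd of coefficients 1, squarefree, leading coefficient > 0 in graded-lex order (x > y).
(a) Degree: a generic line meets the curve in up to 2 points, so deg p = 2.
(b) Checking where it meets the axes: no y-intercept at any integer in the box.
(c) Assembling these constraints gives the stated polynomial.

x*y - y^2 + 3*x - 2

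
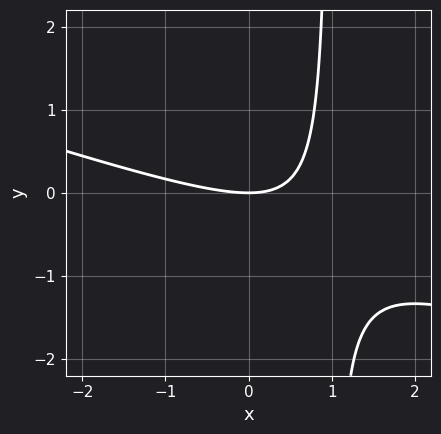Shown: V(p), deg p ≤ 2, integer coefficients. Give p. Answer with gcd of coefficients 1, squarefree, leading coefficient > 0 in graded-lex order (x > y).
x^2 + 3*x*y - 3*y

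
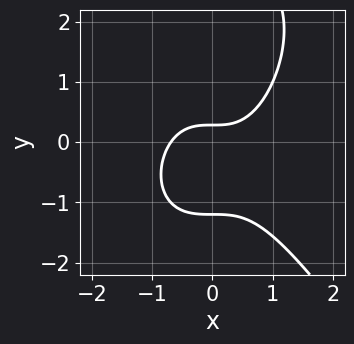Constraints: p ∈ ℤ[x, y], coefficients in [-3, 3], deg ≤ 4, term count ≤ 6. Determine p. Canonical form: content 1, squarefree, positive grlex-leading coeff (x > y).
3*x^3 + y^3 - 2*y^2 - 3*y + 1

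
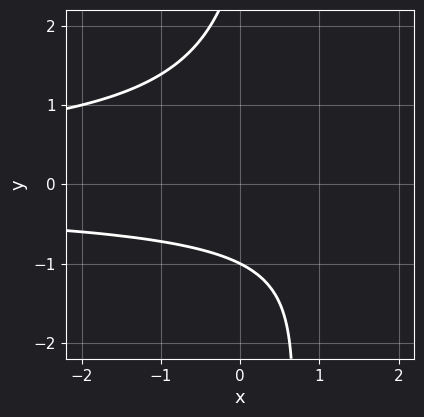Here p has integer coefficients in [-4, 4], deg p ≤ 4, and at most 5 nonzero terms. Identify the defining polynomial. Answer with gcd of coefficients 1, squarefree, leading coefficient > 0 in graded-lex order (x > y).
deg p = 3. No degree-2 curve has this shape.
From the axis intercepts and sections: the curve avoids every integer x-axis point in the box; it crosses the y-axis at the gridline y = -1.
Fitting integer coefficients to these (and the overall shape) gives p.

2*x*y^2 - y^2 + 2*y + 3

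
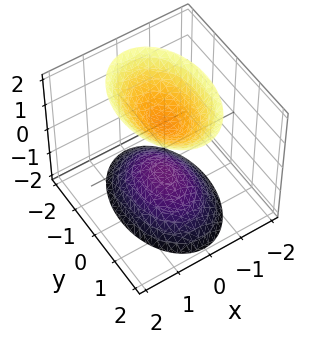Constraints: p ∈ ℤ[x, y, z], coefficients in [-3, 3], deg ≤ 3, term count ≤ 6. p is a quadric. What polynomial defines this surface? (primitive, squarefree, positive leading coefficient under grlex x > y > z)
1. I count 2 distinct pieces. Treating them together as one polynomial.
2. deg p = 2. Two separate bowl-shaped sheets opening away from each other; a quadric.
3. Symmetries: it's symmetric under z → −z, forcing even powers of z; the x ↦ −x reflection is a symmetry, so x appears only in even powers; the y ↦ −y reflection is a symmetry, so y appears only in even powers.
4. Checking where it meets the axes: no x-intercept at any integer in the box; it misses every integer gridline on the y-axis; the z-axis gridline crossings are at z ∈ {-1, 1}.
5. The integer polynomial consistent with all of this is the stated p.

2*x^2 + y^2 - z^2 + 1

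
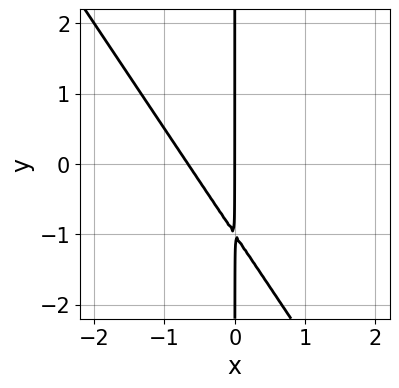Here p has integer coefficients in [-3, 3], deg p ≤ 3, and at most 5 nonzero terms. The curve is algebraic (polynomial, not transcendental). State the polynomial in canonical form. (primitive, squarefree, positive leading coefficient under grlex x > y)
3*x^2 + 2*x*y + 2*x

(a) Degree: no degree-1 curve has this shape, so deg p = 2.
(b) Reading off the gridlines: every point of the y-axis in the box is on the curve; it meets the x-axis at x = 0 (among the integer gridlines).
(c) The integer polynomial consistent with all of this is the stated p.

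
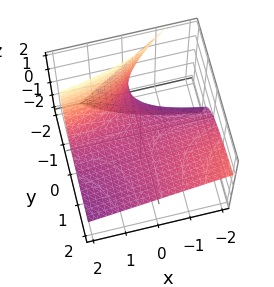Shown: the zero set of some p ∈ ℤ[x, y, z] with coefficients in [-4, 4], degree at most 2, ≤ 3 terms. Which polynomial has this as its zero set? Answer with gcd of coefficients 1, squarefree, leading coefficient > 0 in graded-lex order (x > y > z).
x*y + 2*y*z + 3*z

Degree: a generic line meets the surface in up to 2 points, so deg p = 2.
From the visible intercepts: it meets the z-axis at z = 0 (among the integer gridlines); every point of the y-axis in the box is on the surface.
Together with the visible shape, these determine p as stated. Check: (1, 0, 0) on the x-axis lies on the surface, and p(1, 0, 0) = 0. ✓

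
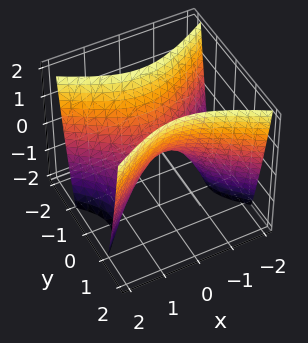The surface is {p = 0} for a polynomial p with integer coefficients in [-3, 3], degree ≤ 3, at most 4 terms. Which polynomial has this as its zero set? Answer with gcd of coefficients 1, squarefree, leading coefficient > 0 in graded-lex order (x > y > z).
First, deg p = 2.
Next, symmetries: it's symmetric under y → −y, forcing even powers of y; it's symmetric under x → −x, forcing even powers of x.
Then, from the axis intercepts and sections: one x-axis crossing is at x = 0; one z-axis crossing is at z = 0; it crosses the y-axis at the gridline y = 0.
Finally, matching integer coefficients to the picture gives p.

x^2 - 2*y^2 + z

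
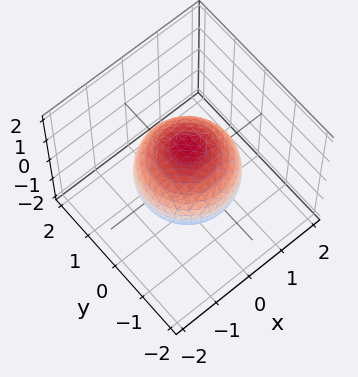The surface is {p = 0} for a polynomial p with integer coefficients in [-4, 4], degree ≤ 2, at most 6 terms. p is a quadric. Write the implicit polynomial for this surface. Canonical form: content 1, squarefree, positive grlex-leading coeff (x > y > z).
First, deg p = 2. A closed, bounded, convex surface; a quadric.
Then, symmetries: it's symmetric under z → −z, forcing even powers of z; rotational symmetry about the z-axis ⇒ p depends on x, y only through x² + y².
Then, from the visible intercepts: a circular section at z = 1 has radius between 0 and 1.
Finally, these observations pin down the coefficients.

2*x^2 + 2*y^2 + 2*z^2 - 3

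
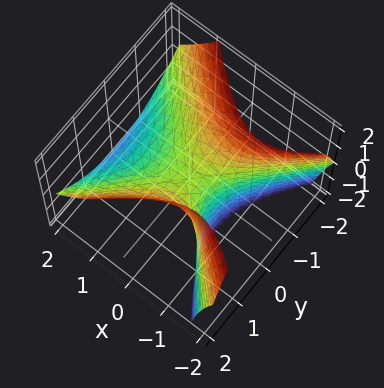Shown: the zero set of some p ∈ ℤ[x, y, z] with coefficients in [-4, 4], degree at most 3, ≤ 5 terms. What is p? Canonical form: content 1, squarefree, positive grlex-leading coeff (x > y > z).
x^2 + x*z - y^2 + z

deg p = 2. No degree-1 surface has this shape.
Checking where it meets the axes: one x-axis crossing is at x = 0; it meets the z-axis at z = 0 (among the integer gridlines); one y-axis crossing is at y = 0.
Solving for integer coefficients yields p as stated.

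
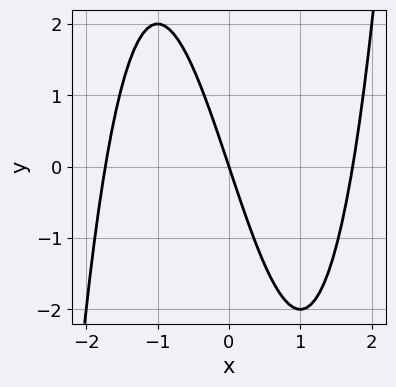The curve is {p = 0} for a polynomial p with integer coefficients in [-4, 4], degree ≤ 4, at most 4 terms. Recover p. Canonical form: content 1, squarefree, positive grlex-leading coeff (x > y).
x^3 - 3*x - y

(a) deg p = 3. A generic line meets the curve in up to 3 points.
(b) Against the integer gridlines: it meets the y-axis at y = 0 (among the integer gridlines); it crosses the x-axis at the gridline x = 0.
(c) Putting this together gives p.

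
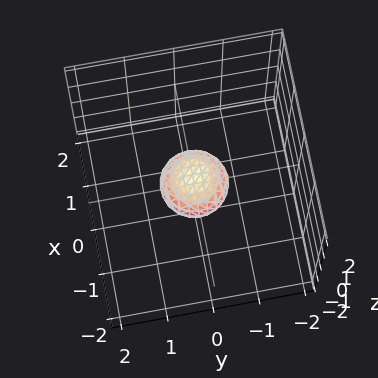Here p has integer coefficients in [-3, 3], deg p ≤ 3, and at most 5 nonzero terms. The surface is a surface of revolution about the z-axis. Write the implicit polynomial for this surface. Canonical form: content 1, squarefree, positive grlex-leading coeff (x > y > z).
2*x^2 + 2*y^2 + 3*z^2 - 1

First, deg p = 2. No degree-1 surface has this shape.
Then, symmetries: the surface is invariant under rotation about z: p = q(x² + y², z).
Next, observable constraints: a circular section at z = 0 has radius between 0 and 1.
Finally, solving for integer coefficients yields p as stated.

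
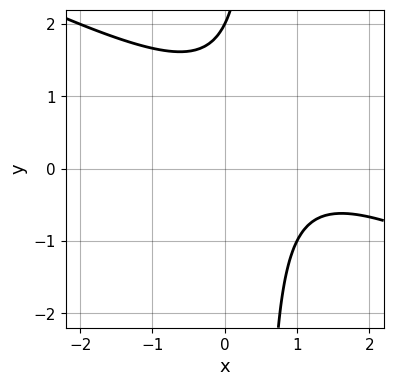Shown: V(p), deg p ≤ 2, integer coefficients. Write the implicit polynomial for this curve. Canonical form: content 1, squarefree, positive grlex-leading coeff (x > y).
deg p = 2.
Reading off the gridlines: it crosses the y-axis at the gridline y = 2; the curve avoids every integer x-axis point in the box.
The integer polynomial consistent with all of this is the stated p.

x^2 + 2*x*y - 2*x - y + 2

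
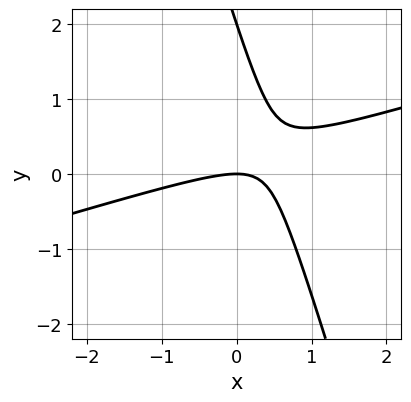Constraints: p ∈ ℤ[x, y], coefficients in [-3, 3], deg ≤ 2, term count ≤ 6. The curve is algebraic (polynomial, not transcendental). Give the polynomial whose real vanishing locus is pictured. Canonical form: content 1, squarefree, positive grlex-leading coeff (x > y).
deg p = 2.
Reading off the gridlines: among the integer gridlines, it crosses the y-axis at y ∈ {0, 2}; one x-axis crossing is at x = 0.
Matching integer coefficients to the picture gives p.

x^2 - 3*x*y - y^2 + 2*y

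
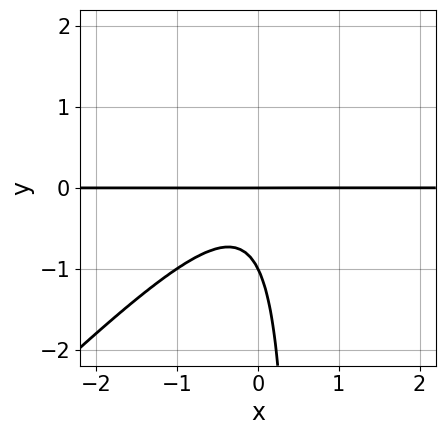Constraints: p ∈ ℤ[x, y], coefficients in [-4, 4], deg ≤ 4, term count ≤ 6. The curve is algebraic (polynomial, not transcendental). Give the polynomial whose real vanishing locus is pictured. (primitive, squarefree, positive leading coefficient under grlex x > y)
2*x^2*y - 2*x*y^2 + y^2 + y

(a) Degree: no degree-2 curve has this shape, so deg p = 3.
(b) From the visible intercepts: the visible x-axis segment lies entirely on the curve; the y-axis gridline crossings are at y ∈ {-1, 0}.
(c) Together with the visible shape, these determine p as stated.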